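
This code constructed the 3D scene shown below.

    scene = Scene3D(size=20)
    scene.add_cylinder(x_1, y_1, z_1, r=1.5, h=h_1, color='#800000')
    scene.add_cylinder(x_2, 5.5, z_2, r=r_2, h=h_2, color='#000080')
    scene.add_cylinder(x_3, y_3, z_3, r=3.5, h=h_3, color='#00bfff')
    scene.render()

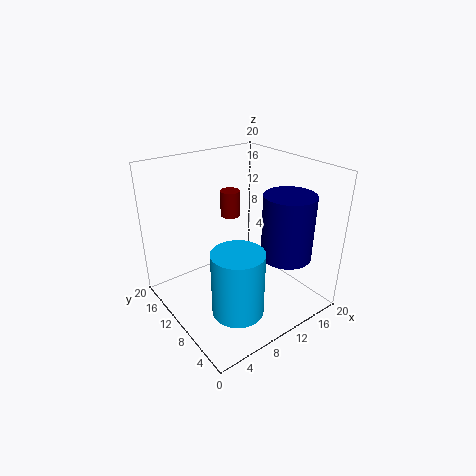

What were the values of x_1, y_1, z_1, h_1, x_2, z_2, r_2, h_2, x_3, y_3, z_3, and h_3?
x_1 = 13
y_1 = 16
z_1 = 10.5
h_1 = 4
x_2 = 15
z_2 = 7.5
r_2 = 3.5
h_2 = 9
x_3 = 7
y_3 = 6
z_3 = 1.5
h_3 = 9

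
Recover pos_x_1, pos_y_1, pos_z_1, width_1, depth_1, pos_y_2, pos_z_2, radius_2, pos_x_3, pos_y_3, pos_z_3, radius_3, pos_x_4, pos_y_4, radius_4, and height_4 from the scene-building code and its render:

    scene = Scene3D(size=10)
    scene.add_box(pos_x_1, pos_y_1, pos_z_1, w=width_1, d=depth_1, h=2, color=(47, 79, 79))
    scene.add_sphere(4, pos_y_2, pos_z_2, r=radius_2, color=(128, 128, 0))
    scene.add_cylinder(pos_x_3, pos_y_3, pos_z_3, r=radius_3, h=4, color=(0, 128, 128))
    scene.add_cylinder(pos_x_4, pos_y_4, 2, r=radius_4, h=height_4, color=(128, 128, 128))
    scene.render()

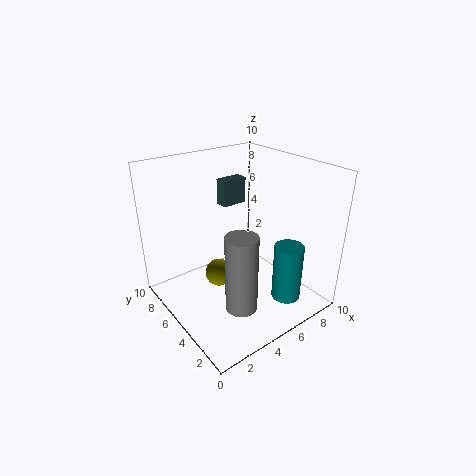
pos_x_1 = 6; pos_y_1 = 8; pos_z_1 = 6; width_1 = 2; depth_1 = 1; pos_y_2 = 6; pos_z_2 = 2; radius_2 = 1; pos_x_3 = 7; pos_y_3 = 2; pos_z_3 = 1; radius_3 = 1; pos_x_4 = 3; pos_y_4 = 2; radius_4 = 1; height_4 = 5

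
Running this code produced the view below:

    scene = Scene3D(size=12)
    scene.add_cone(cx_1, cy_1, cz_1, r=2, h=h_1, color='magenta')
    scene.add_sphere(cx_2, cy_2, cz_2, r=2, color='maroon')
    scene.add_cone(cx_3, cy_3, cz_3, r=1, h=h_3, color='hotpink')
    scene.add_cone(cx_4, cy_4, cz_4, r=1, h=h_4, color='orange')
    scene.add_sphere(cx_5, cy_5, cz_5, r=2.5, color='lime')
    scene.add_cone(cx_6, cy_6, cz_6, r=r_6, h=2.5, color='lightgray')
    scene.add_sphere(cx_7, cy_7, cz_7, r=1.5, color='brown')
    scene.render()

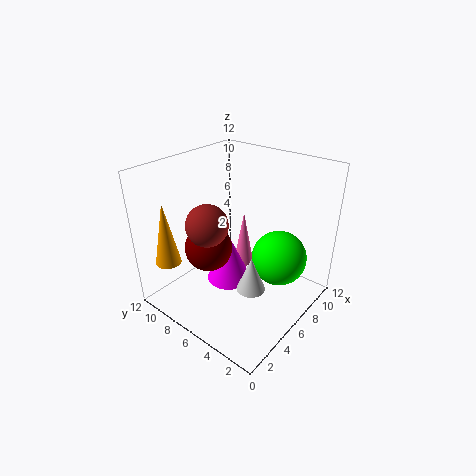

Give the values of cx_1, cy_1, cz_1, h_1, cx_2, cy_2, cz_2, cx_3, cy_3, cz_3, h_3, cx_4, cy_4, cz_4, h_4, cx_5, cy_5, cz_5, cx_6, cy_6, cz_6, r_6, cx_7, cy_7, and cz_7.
cx_1 = 6.5, cy_1 = 7.5, cz_1 = 1, h_1 = 4.5, cx_2 = 4.5, cy_2 = 8, cz_2 = 5, cx_3 = 10, cy_3 = 8.5, cz_3 = 0.5, h_3 = 5.5, cx_4 = 1, cy_4 = 9, cz_4 = 5, h_4 = 5, cx_5 = 9.5, cy_5 = 4, cz_5 = 3, cx_6 = 2.5, cy_6 = 2, cz_6 = 5, r_6 = 1, cx_7 = 2, cy_7 = 5.5, cz_7 = 9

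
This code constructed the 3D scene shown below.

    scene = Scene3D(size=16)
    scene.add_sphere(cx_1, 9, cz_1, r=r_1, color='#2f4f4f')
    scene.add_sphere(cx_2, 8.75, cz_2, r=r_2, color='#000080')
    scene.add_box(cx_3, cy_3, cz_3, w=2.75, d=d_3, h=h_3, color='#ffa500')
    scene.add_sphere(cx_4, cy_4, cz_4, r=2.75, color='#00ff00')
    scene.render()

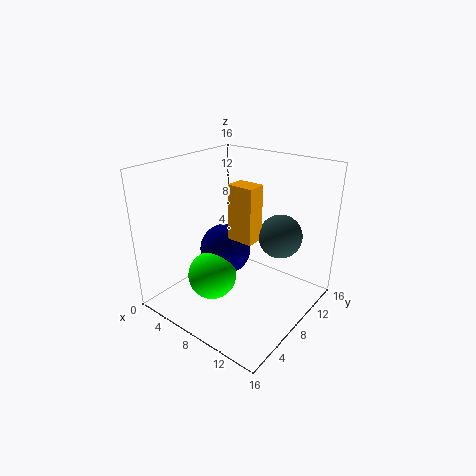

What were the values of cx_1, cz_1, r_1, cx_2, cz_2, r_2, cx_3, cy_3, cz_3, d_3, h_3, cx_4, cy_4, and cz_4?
cx_1 = 12.75
cz_1 = 9.25
r_1 = 2.25
cx_2 = 5.5
cz_2 = 5.5
r_2 = 3
cx_3 = 8.5
cy_3 = 5.75
cz_3 = 9
d_3 = 2
h_3 = 5.75
cx_4 = 6
cy_4 = 5.75
cz_4 = 3.5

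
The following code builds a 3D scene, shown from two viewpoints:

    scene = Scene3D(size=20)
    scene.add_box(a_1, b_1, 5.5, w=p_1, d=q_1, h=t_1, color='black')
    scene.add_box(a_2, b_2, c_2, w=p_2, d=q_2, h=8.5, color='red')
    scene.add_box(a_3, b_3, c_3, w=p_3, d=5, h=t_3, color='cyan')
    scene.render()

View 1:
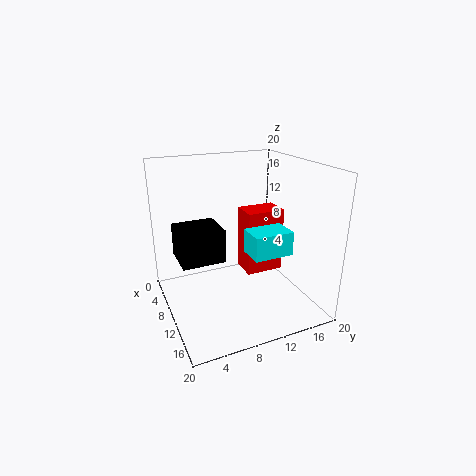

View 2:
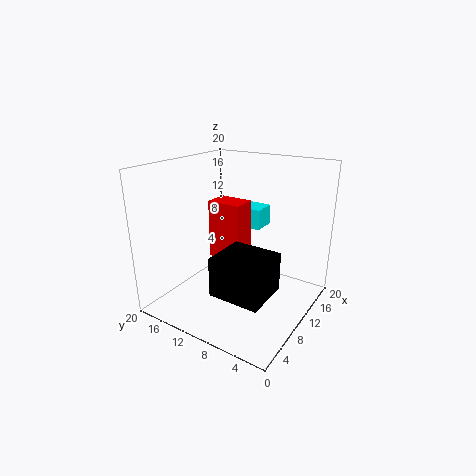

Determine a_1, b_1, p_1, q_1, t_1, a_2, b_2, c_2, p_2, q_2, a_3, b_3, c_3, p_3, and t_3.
a_1 = 2
b_1 = 2.5
p_1 = 6
q_1 = 6.5
t_1 = 5
a_2 = 10
b_2 = 10
c_2 = 6
p_2 = 3.5
q_2 = 5
a_3 = 14
b_3 = 9
c_3 = 10
p_3 = 3.5
t_3 = 3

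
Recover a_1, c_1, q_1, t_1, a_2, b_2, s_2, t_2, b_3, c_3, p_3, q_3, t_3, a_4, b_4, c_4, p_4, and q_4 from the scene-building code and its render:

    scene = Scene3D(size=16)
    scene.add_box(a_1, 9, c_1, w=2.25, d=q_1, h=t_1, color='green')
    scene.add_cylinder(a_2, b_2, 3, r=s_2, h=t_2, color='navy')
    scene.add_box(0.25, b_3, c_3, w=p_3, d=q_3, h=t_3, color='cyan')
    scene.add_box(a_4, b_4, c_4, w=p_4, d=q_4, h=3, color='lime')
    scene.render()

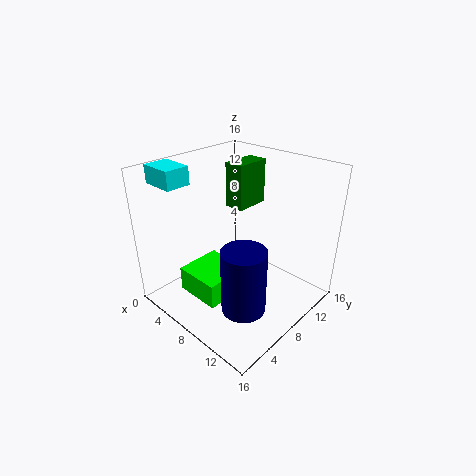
a_1 = 5.25, c_1 = 10.75, q_1 = 4, t_1 = 5, a_2 = 12.25, b_2 = 4.25, s_2 = 2.25, t_2 = 6.75, b_3 = 2.25, c_3 = 14, p_3 = 3.75, q_3 = 2.75, t_3 = 2, a_4 = 2.5, b_4 = 3.75, c_4 = 0.5, p_4 = 5.5, q_4 = 5.5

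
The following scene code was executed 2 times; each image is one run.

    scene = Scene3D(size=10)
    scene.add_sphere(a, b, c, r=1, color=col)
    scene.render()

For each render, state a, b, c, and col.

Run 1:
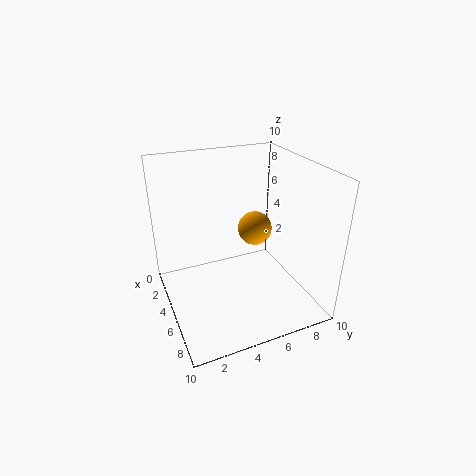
a = 7.5; b = 5; c = 7; col = 'orange'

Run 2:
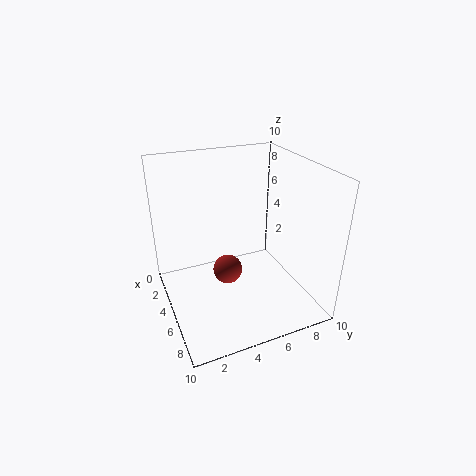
a = 5.5; b = 4; c = 3; col = 'brown'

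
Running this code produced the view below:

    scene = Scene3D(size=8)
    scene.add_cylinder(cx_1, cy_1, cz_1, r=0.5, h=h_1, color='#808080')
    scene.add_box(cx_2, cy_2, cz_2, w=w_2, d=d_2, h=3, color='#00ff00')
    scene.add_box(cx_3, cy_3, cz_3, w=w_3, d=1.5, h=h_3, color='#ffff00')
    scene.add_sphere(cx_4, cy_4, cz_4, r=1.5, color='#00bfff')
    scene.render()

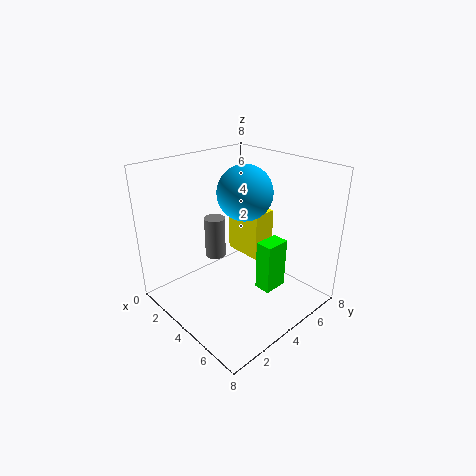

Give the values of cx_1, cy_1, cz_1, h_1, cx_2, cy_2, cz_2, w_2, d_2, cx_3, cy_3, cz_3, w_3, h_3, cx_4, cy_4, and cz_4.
cx_1 = 4.5, cy_1 = 2, cz_1 = 4, h_1 = 2, cx_2 = 4.5, cy_2 = 5, cz_2 = 0.5, w_2 = 1, d_2 = 1.5, cx_3 = 1, cy_3 = 6, cz_3 = 1.5, w_3 = 2.5, h_3 = 3, cx_4 = 4, cy_4 = 4.5, cz_4 = 6.5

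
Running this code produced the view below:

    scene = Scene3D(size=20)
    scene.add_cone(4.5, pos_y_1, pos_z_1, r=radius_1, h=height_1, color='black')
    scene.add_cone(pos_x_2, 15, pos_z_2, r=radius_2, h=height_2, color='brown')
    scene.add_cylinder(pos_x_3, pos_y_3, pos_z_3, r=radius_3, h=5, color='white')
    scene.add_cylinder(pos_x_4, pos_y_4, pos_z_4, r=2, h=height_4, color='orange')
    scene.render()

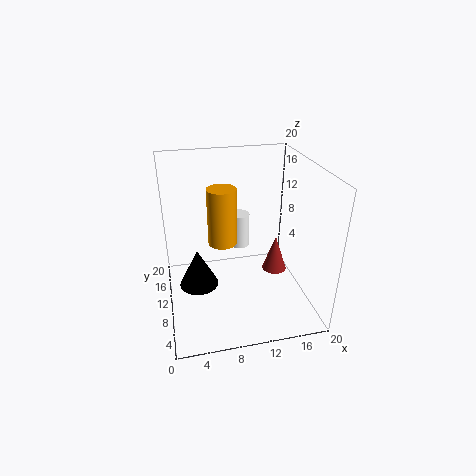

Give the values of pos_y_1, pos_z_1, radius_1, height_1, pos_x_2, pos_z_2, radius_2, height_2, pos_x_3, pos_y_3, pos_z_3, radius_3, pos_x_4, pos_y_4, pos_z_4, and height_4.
pos_y_1 = 13.5
pos_z_1 = 0.5
radius_1 = 3
height_1 = 6
pos_x_2 = 17.5
pos_z_2 = 0.5
radius_2 = 2
height_2 = 6
pos_x_3 = 11
pos_y_3 = 13.5
pos_z_3 = 7
radius_3 = 1.5
pos_x_4 = 8
pos_y_4 = 11
pos_z_4 = 9
height_4 = 8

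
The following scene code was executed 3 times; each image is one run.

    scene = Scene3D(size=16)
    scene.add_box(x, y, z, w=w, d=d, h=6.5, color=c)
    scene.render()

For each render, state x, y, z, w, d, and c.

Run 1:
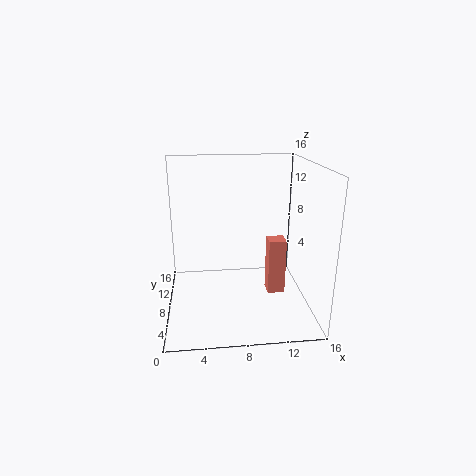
x = 11.5, y = 7.5, z = 1, w = 2, d = 2, c = 'salmon'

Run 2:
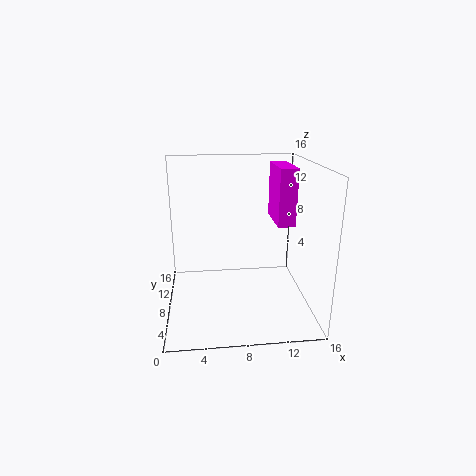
x = 12.5, y = 8, z = 9, w = 2, d = 5.5, c = 'magenta'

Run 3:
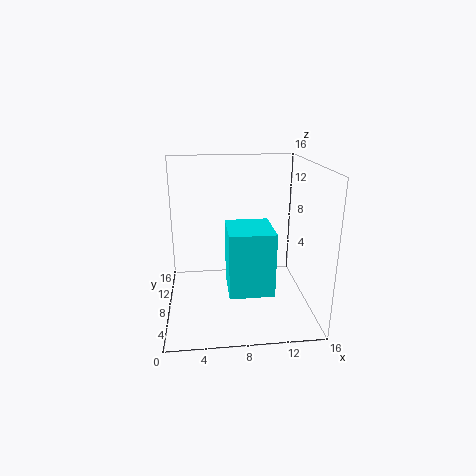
x = 6.5, y = 2, z = 4, w = 4.5, d = 5, c = 'cyan'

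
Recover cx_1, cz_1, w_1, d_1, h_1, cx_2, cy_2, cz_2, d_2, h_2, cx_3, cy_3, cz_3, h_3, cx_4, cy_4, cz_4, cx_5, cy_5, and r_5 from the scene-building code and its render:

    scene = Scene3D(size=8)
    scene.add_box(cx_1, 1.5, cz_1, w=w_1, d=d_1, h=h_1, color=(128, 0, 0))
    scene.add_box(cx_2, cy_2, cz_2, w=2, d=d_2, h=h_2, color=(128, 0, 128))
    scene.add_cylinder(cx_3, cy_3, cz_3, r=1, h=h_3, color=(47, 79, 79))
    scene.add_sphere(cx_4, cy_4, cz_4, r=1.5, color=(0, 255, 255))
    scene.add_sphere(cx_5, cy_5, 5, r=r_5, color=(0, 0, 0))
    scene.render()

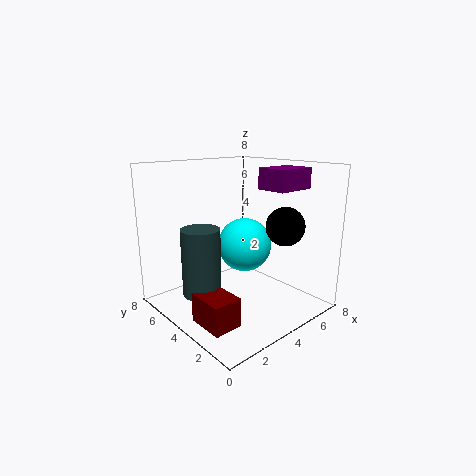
cx_1 = 0.5; cz_1 = 0.5; w_1 = 1.5; d_1 = 2; h_1 = 1.5; cx_2 = 3.5; cy_2 = 0.5; cz_2 = 7; d_2 = 1.5; h_2 = 1; cx_3 = 1.5; cy_3 = 4; cz_3 = 1.5; h_3 = 3.5; cx_4 = 4.5; cy_4 = 4; cz_4 = 3.5; cx_5 = 5; cy_5 = 1.5; r_5 = 1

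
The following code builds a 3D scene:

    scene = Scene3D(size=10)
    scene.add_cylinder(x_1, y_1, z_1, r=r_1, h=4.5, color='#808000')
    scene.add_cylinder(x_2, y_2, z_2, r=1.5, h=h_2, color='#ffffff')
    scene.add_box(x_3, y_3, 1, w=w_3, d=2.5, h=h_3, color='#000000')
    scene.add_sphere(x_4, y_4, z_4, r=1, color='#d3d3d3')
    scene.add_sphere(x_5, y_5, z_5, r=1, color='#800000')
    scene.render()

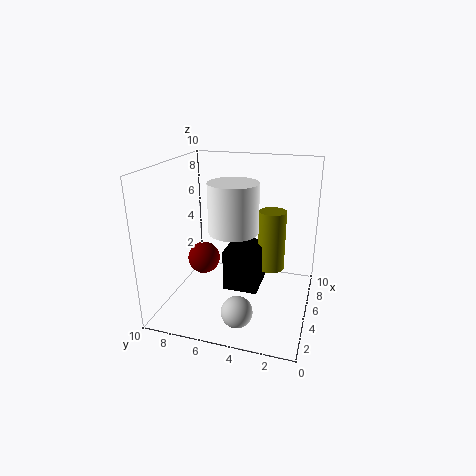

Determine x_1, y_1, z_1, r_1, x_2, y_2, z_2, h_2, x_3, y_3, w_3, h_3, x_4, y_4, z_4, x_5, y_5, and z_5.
x_1 = 7; y_1 = 3; z_1 = 2; r_1 = 1; x_2 = 2.5; y_2 = 4.5; z_2 = 6.5; h_2 = 3; x_3 = 4.5; y_3 = 3.5; w_3 = 3; h_3 = 3; x_4 = 1.5; y_4 = 4; z_4 = 1.5; x_5 = 2.5; y_5 = 6.5; z_5 = 4.5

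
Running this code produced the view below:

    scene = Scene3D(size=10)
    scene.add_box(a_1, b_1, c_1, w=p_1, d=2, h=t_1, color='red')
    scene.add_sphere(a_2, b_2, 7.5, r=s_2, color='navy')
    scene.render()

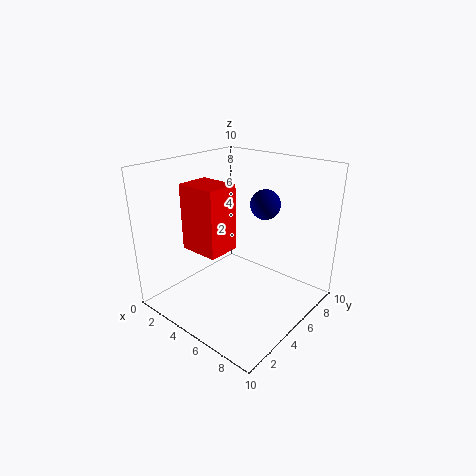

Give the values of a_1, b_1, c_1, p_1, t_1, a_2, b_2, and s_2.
a_1 = 4, b_1 = 1, c_1 = 5.5, p_1 = 2.5, t_1 = 4, a_2 = 6.5, b_2 = 6, s_2 = 1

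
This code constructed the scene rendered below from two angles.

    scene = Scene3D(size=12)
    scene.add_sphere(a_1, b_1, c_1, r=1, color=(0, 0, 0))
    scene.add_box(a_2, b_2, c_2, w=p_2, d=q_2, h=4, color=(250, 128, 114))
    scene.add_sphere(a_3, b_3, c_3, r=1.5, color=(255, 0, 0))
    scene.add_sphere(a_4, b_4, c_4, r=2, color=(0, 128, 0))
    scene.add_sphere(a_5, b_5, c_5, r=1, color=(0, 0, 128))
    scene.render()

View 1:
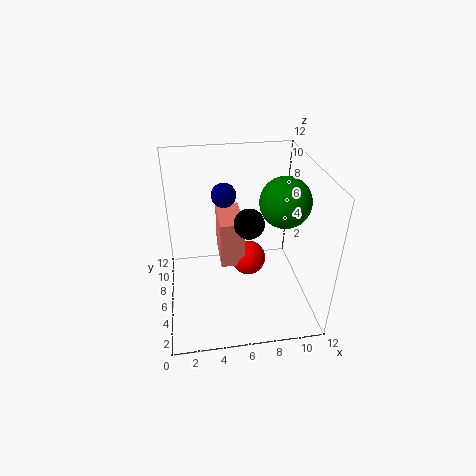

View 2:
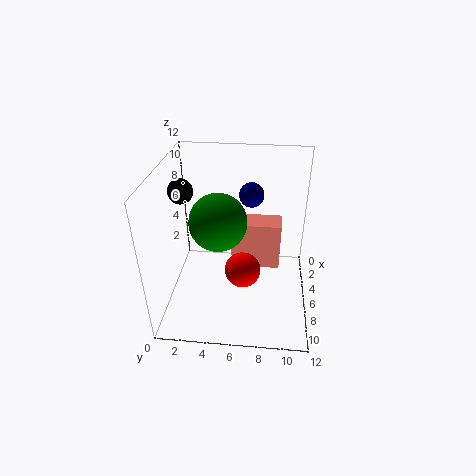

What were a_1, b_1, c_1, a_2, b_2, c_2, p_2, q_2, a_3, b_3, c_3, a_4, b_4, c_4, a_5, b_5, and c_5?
a_1 = 6, b_1 = 1.5, c_1 = 10, a_2 = 4.5, b_2 = 5.5, c_2 = 3.5, p_2 = 2, q_2 = 4, a_3 = 7, b_3 = 6.5, c_3 = 3.5, a_4 = 9.5, b_4 = 5, c_4 = 9.5, a_5 = 5, b_5 = 7, c_5 = 9.5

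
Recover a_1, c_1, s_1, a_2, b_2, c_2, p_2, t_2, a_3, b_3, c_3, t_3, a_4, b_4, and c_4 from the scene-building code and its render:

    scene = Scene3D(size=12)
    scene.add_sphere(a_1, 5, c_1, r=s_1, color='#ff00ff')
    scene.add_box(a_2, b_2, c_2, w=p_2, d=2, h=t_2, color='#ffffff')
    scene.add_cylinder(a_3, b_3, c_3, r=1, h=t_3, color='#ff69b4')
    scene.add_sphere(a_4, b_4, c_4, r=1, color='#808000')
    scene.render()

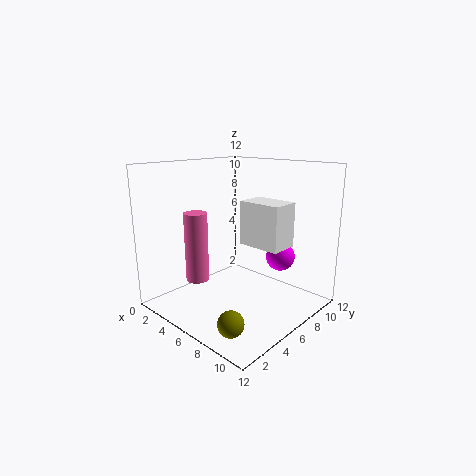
a_1 = 11
c_1 = 6
s_1 = 1
a_2 = 9
b_2 = 3
c_2 = 7
p_2 = 3
t_2 = 3
a_3 = 3
b_3 = 4
c_3 = 2
t_3 = 6
a_4 = 9
b_4 = 2
c_4 = 1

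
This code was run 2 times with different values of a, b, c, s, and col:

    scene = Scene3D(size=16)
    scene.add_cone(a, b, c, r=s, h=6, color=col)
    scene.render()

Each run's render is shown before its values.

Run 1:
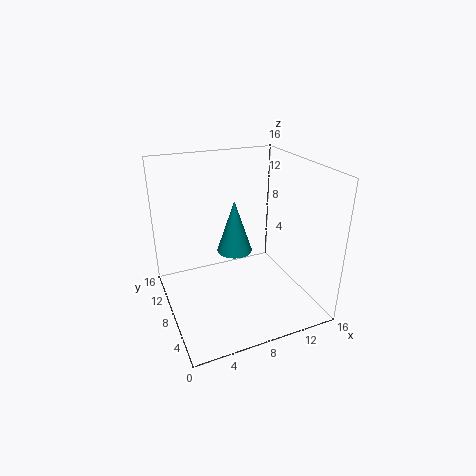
a = 8; b = 9; c = 6; s = 2; col = 'teal'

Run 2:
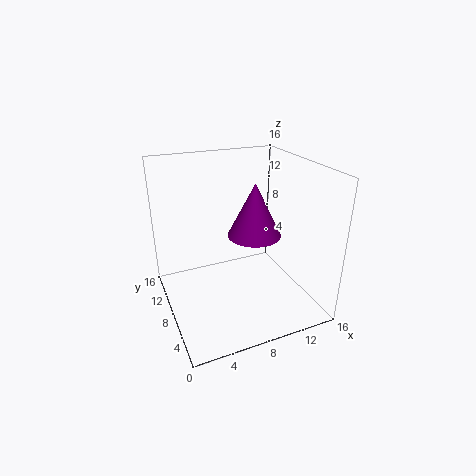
a = 10; b = 8; c = 8; s = 3; col = 'purple'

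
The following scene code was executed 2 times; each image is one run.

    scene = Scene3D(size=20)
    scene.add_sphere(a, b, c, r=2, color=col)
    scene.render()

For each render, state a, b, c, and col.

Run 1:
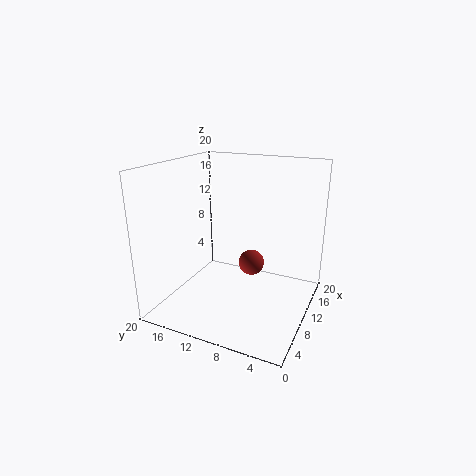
a = 15; b = 10; c = 4; col = 'brown'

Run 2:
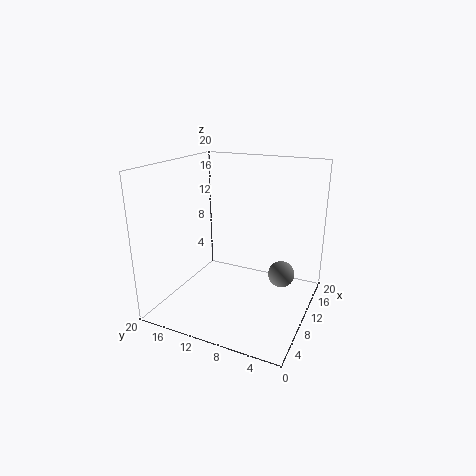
a = 15; b = 5; c = 3; col = 'gray'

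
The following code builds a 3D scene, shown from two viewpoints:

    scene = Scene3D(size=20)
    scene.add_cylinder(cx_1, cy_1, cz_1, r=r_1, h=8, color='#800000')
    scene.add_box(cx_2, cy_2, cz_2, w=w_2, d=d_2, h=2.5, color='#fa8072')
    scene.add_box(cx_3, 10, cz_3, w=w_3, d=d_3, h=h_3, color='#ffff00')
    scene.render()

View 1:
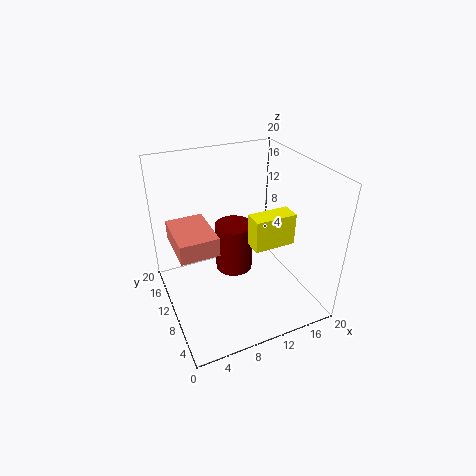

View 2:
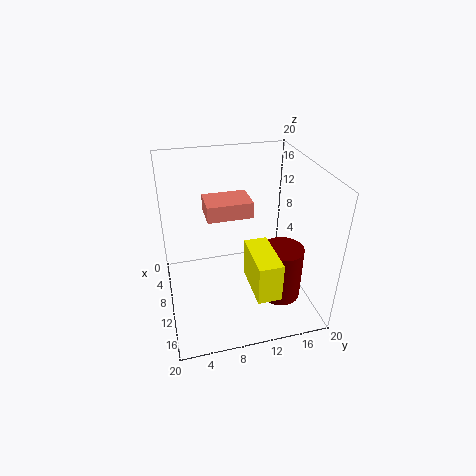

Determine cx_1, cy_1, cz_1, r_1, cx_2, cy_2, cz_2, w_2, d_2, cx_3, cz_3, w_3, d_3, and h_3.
cx_1 = 12
cy_1 = 16
cz_1 = 0.5
r_1 = 3
cx_2 = 1
cy_2 = 6.5
cz_2 = 10.5
w_2 = 5
d_2 = 7
cx_3 = 13
cz_3 = 6.5
w_3 = 6.5
d_3 = 3
h_3 = 5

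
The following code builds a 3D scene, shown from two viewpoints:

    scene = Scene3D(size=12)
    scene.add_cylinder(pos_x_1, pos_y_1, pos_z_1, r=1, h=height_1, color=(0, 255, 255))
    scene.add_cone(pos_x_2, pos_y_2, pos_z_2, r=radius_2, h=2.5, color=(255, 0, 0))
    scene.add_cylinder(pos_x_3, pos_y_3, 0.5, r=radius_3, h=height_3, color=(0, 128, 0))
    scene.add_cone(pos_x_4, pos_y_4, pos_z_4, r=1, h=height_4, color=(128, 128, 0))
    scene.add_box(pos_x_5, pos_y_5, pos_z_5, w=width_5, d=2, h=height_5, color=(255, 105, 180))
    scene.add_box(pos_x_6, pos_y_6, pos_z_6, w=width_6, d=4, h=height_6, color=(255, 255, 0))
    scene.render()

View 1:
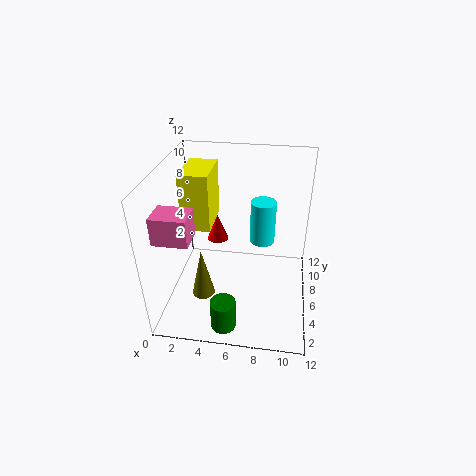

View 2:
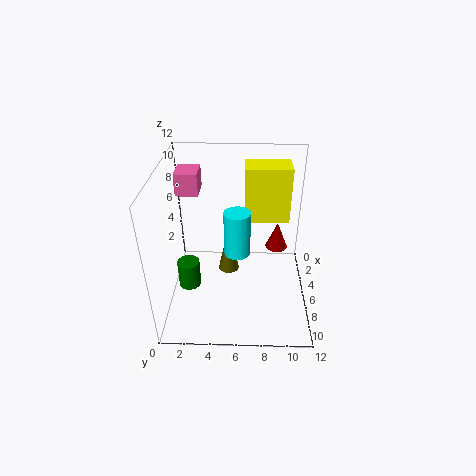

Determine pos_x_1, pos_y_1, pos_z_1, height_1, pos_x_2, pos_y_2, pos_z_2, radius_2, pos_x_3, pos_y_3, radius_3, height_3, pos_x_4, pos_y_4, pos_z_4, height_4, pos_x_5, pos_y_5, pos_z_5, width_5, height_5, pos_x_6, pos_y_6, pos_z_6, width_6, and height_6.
pos_x_1 = 8; pos_y_1 = 6; pos_z_1 = 6; height_1 = 3.5; pos_x_2 = 3.5; pos_y_2 = 9.5; pos_z_2 = 3.5; radius_2 = 1; pos_x_3 = 5.5; pos_y_3 = 1.5; radius_3 = 1; height_3 = 2.5; pos_x_4 = 3; pos_y_4 = 5; pos_z_4 = 0.5; height_4 = 4.5; pos_x_5 = 1; pos_y_5 = 0.5; pos_z_5 = 8.5; width_5 = 2.5; height_5 = 2; pos_x_6 = 1; pos_y_6 = 6.5; pos_z_6 = 6; width_6 = 2.5; height_6 = 5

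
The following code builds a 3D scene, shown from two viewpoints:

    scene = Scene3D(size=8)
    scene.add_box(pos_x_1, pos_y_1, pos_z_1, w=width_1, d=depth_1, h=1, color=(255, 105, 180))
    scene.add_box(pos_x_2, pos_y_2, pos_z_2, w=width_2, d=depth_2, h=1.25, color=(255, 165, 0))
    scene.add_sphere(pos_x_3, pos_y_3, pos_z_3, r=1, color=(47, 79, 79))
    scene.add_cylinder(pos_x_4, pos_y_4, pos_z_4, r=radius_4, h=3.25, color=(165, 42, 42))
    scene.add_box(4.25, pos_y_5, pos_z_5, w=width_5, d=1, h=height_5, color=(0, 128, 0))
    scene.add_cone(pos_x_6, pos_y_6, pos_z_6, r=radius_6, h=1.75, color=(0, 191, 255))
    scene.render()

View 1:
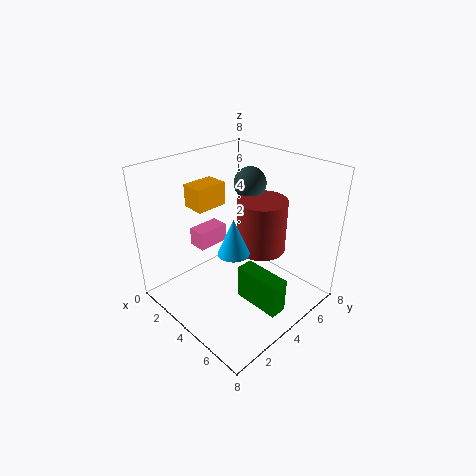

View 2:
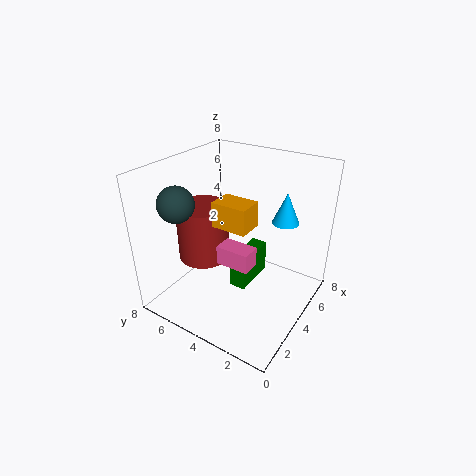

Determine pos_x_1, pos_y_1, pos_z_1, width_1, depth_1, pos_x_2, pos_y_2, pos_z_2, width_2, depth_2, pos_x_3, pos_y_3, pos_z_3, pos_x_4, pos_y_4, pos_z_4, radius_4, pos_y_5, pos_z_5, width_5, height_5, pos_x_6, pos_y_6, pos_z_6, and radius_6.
pos_x_1 = 2; pos_y_1 = 2.25; pos_z_1 = 3.5; width_1 = 1; depth_1 = 1.75; pos_x_2 = 1.75; pos_y_2 = 2.25; pos_z_2 = 5.75; width_2 = 1.25; depth_2 = 1.75; pos_x_3 = 2.25; pos_y_3 = 6.75; pos_z_3 = 6; pos_x_4 = 3.75; pos_y_4 = 6.25; pos_z_4 = 2.25; radius_4 = 1.5; pos_y_5 = 3.75; pos_z_5 = 0.25; width_5 = 2.75; height_5 = 2; pos_x_6 = 5.75; pos_y_6 = 2; pos_z_6 = 4.75; radius_6 = 0.75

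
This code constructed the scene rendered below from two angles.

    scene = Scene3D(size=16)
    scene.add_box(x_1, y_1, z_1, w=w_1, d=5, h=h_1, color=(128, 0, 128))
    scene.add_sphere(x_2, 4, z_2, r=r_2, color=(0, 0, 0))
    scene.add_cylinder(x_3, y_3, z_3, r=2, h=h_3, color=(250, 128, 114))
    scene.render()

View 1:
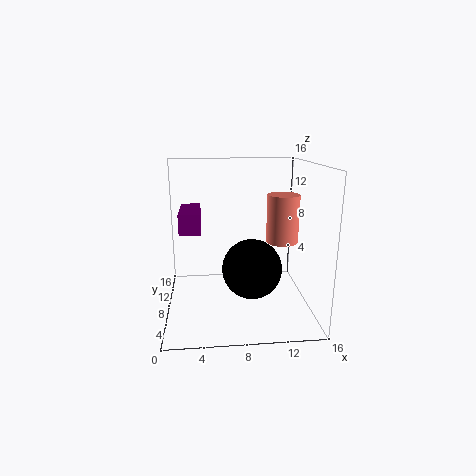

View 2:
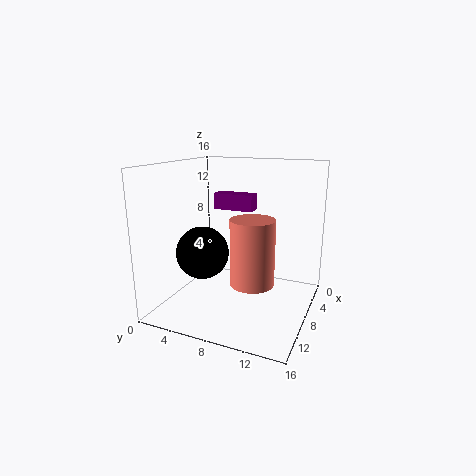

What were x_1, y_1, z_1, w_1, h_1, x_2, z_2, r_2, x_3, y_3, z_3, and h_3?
x_1 = 2; y_1 = 3; z_1 = 10; w_1 = 2; h_1 = 2; x_2 = 9; z_2 = 6; r_2 = 3; x_3 = 14; y_3 = 12; z_3 = 6; h_3 = 6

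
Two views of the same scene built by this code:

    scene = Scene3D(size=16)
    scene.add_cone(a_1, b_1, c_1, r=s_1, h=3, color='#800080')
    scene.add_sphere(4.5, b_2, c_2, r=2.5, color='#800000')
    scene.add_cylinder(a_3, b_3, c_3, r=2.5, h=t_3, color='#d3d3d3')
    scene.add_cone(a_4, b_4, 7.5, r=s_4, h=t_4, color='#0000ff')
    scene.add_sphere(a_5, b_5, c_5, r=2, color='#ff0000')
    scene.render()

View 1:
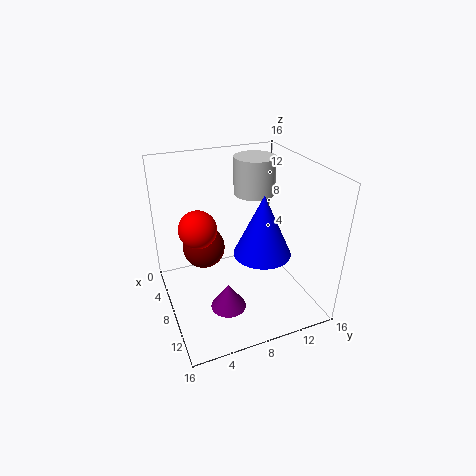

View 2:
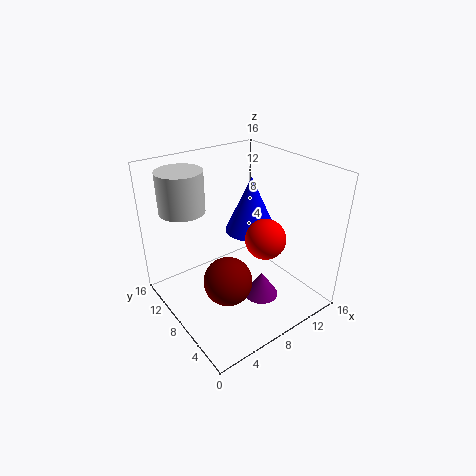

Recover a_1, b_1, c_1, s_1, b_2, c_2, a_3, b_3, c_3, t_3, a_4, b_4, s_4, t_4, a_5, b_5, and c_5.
a_1 = 10
b_1 = 6
c_1 = 0.5
s_1 = 2
b_2 = 5
c_2 = 5.5
a_3 = 3.5
b_3 = 12
c_3 = 11
t_3 = 4.5
a_4 = 11
b_4 = 9.5
s_4 = 3
t_4 = 6.5
a_5 = 8
b_5 = 3.5
c_5 = 10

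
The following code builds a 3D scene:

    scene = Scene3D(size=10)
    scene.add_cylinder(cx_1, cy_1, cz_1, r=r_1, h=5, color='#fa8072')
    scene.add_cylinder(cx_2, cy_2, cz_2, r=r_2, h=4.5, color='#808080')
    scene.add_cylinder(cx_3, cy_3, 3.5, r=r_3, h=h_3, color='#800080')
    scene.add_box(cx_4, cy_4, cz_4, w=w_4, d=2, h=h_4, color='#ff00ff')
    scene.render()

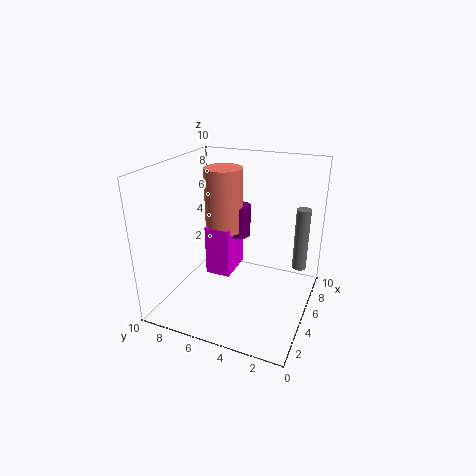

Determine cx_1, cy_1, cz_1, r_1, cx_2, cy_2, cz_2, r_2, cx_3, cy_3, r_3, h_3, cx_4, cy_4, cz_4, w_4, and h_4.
cx_1 = 8
cy_1 = 7.5
cz_1 = 4
r_1 = 1.5
cx_2 = 7
cy_2 = 1
cz_2 = 2.5
r_2 = 0.5
cx_3 = 8.5
cy_3 = 6.5
r_3 = 1
h_3 = 2.5
cx_4 = 6.5
cy_4 = 6.5
cz_4 = 0.5
w_4 = 3
h_4 = 4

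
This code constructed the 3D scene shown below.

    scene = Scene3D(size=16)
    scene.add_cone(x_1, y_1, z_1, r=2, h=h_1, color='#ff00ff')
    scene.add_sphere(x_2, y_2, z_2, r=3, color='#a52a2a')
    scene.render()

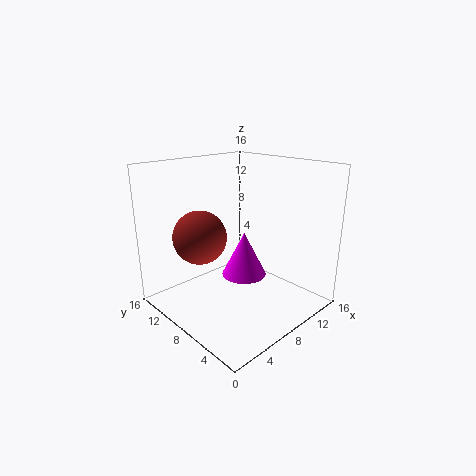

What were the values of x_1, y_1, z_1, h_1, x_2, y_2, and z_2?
x_1 = 4; y_1 = 3; z_1 = 7; h_1 = 4; x_2 = 5; y_2 = 11; z_2 = 8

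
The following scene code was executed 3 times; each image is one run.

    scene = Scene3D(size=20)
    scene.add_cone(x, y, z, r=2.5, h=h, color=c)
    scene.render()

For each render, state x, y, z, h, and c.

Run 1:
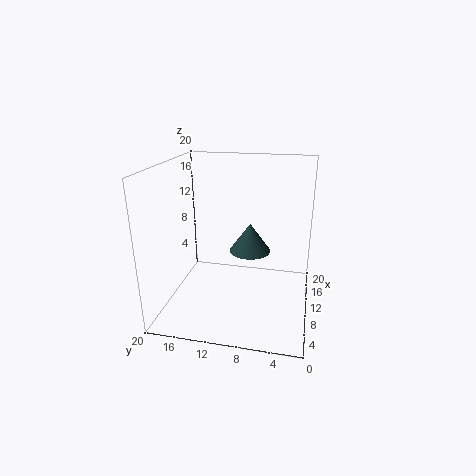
x = 5.5
y = 7.5
z = 10.5
h = 3.5
c = 'darkslategray'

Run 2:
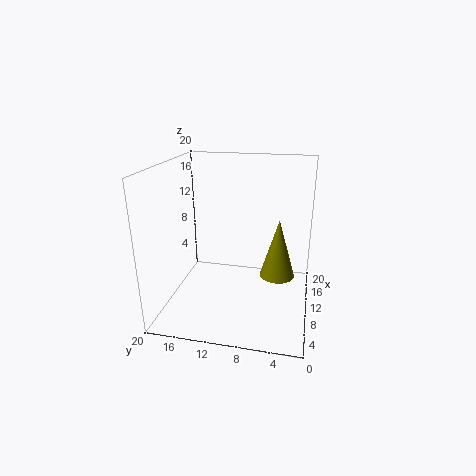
x = 11.5
y = 4.5
z = 4
h = 8.5
c = 'olive'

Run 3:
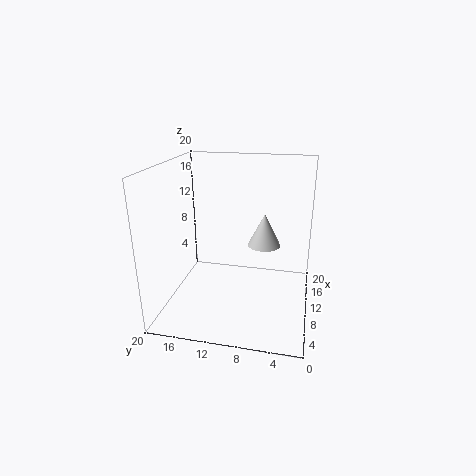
x = 15
y = 7
z = 7
h = 5
c = 'lightgray'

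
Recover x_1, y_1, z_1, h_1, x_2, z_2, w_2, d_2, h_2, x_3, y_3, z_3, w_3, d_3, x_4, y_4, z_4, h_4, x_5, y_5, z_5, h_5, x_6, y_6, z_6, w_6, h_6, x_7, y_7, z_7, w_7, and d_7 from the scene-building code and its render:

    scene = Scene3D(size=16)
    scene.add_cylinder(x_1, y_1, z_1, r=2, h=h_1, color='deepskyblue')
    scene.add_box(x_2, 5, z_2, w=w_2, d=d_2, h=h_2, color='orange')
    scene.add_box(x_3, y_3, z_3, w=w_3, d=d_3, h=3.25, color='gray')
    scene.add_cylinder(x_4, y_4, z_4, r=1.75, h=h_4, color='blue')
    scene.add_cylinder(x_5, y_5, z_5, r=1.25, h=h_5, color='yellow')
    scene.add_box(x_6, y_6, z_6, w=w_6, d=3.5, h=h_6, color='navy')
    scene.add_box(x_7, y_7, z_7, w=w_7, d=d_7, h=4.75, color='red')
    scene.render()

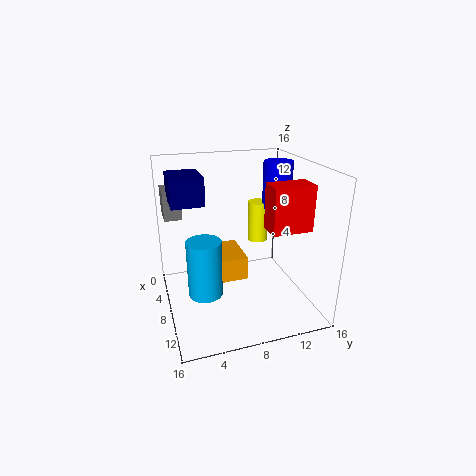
x_1 = 7.25
y_1 = 4.25
z_1 = 1
h_1 = 6.75
x_2 = 2.75
z_2 = 2.5
w_2 = 5.25
d_2 = 4.25
h_2 = 2.75
x_3 = 0.75
y_3 = 0.5
z_3 = 9.5
w_3 = 3.75
d_3 = 2
x_4 = 4.75
y_4 = 14
z_4 = 10
h_4 = 5.5
x_5 = 3.75
y_5 = 12
z_5 = 5.5
h_5 = 5
x_6 = 3.5
y_6 = 1
z_6 = 12
w_6 = 4.5
h_6 = 3
x_7 = 10.5
y_7 = 10
z_7 = 10
w_7 = 2.5
d_7 = 4.25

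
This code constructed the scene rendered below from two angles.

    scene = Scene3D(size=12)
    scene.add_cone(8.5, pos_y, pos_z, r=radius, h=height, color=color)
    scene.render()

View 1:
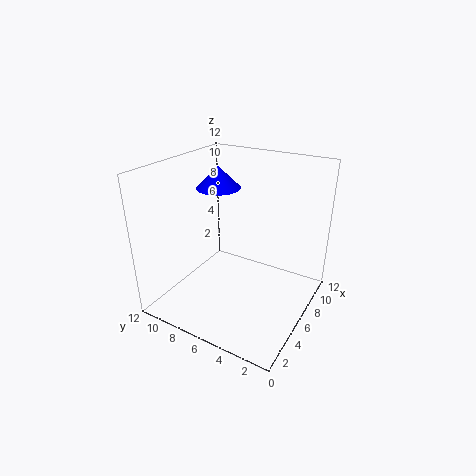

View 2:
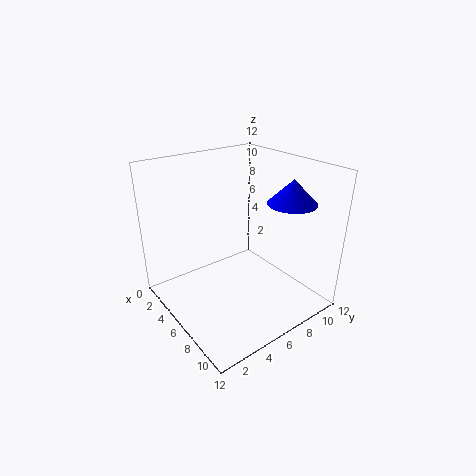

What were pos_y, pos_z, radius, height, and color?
pos_y = 9.5; pos_z = 9; radius = 2; height = 2; color = 'blue'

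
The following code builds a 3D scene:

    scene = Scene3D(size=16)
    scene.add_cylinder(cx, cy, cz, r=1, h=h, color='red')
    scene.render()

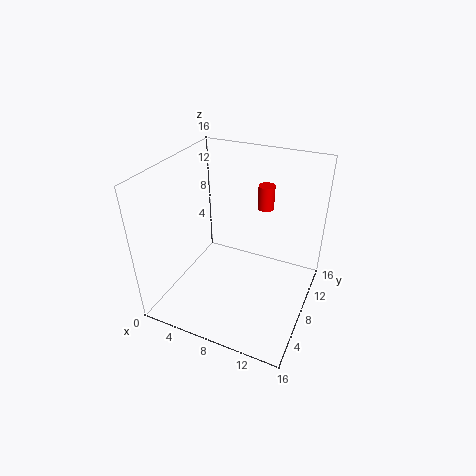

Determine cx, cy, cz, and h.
cx = 9; cy = 14; cz = 9; h = 3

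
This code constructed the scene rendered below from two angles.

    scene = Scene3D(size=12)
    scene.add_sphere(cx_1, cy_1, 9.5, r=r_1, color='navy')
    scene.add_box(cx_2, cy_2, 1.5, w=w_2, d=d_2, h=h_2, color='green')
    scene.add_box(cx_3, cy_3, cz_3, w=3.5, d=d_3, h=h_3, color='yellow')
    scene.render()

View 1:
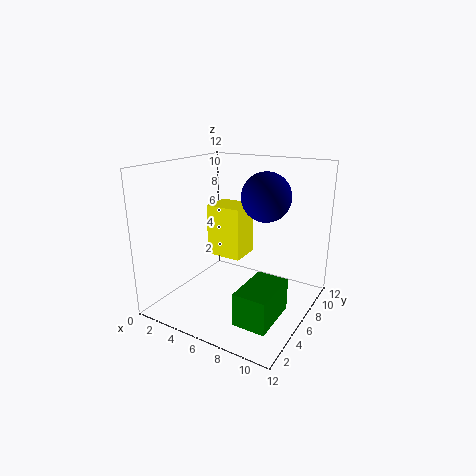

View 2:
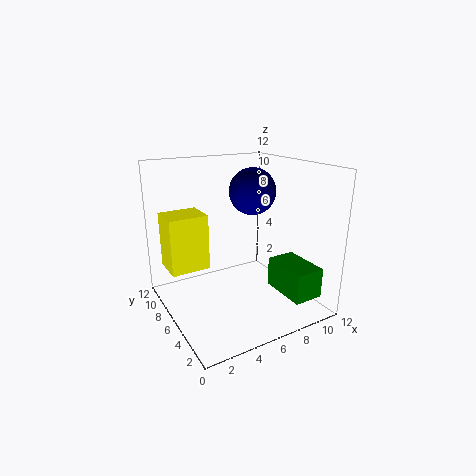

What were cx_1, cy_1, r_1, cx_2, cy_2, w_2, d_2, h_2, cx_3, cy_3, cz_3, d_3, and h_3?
cx_1 = 8
cy_1 = 7
r_1 = 2
cx_2 = 8.5
cy_2 = 1
w_2 = 2.5
d_2 = 4
h_2 = 2.5
cx_3 = 1
cy_3 = 8.5
cz_3 = 2.5
d_3 = 3
h_3 = 5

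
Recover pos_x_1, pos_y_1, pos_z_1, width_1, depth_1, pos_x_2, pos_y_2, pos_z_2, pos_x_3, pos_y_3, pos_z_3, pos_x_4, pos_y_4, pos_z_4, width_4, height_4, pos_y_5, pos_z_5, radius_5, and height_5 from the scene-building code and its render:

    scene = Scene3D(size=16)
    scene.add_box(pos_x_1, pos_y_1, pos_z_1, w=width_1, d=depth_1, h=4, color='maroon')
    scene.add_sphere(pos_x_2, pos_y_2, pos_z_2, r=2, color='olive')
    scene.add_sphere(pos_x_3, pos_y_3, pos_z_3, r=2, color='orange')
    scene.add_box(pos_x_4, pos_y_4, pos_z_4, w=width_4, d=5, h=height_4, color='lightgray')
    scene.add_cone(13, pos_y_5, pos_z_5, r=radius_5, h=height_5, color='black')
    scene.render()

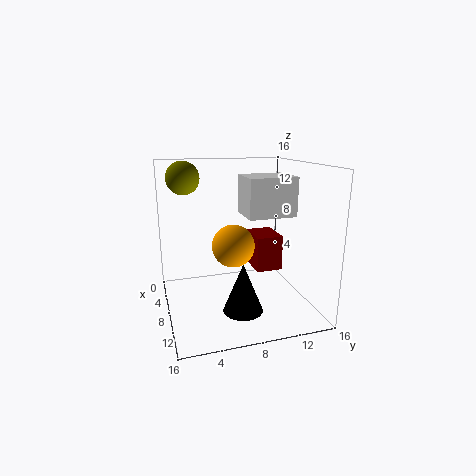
pos_x_1 = 5, pos_y_1 = 10, pos_z_1 = 4, width_1 = 4, depth_1 = 3, pos_x_2 = 2, pos_y_2 = 3, pos_z_2 = 14, pos_x_3 = 13, pos_y_3 = 6, pos_z_3 = 9, pos_x_4 = 8, pos_y_4 = 8, pos_z_4 = 11, width_4 = 4, height_4 = 4, pos_y_5 = 7, pos_z_5 = 2, radius_5 = 2, height_5 = 5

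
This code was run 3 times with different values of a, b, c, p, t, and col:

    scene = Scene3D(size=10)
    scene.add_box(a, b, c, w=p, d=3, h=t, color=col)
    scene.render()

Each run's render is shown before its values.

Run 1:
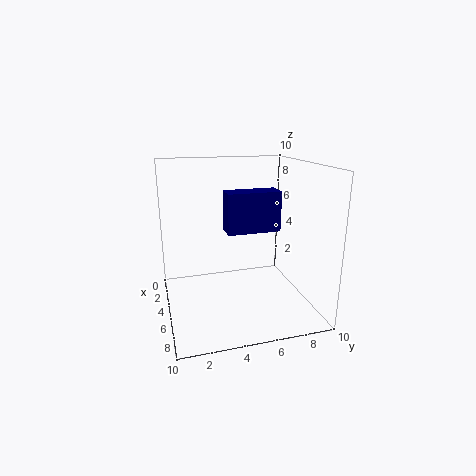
a = 8
b = 3.25
c = 6.75
p = 1.25
t = 2.25
col = 'navy'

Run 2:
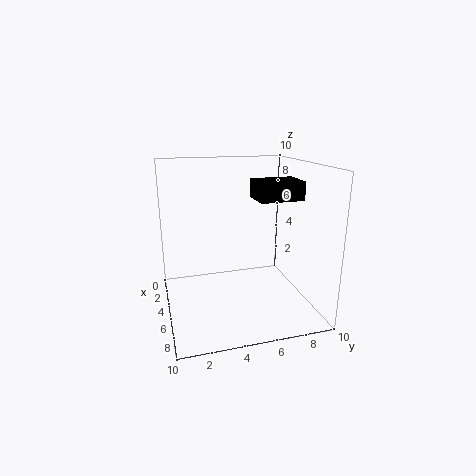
a = 4.5
b = 6
c = 7.75
p = 2.25
t = 1.25
col = 'black'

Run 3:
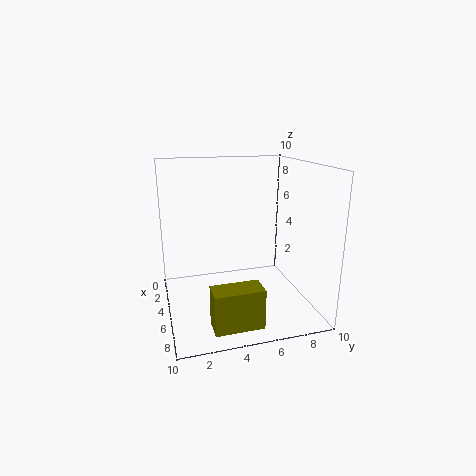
a = 8.5
b = 2.25
c = 1
p = 1.5
t = 2.5
col = 'olive'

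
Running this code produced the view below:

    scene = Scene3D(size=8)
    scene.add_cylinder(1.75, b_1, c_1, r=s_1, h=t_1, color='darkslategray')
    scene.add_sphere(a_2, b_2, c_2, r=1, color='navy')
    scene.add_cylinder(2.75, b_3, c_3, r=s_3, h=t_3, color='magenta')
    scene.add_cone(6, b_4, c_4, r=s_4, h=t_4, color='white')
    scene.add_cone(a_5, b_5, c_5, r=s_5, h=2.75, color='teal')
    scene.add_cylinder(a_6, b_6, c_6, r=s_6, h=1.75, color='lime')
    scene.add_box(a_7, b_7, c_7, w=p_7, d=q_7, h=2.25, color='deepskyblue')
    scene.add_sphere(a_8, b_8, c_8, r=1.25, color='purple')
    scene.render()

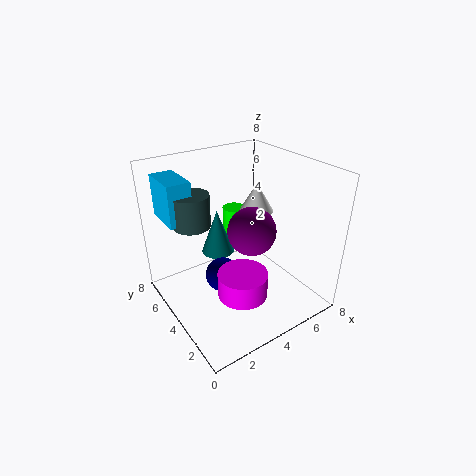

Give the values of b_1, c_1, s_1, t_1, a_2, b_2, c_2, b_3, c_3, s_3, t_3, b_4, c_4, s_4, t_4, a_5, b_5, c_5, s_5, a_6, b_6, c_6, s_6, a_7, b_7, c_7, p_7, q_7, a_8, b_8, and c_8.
b_1 = 5
c_1 = 5
s_1 = 1
t_1 = 1.75
a_2 = 3.25
b_2 = 4.5
c_2 = 1.5
b_3 = 1.75
c_3 = 2.25
s_3 = 1.25
t_3 = 1.25
b_4 = 5
c_4 = 4.75
s_4 = 1
t_4 = 1.75
a_5 = 4
b_5 = 6.25
c_5 = 2
s_5 = 1
a_6 = 5.75
b_6 = 7
c_6 = 2.5
s_6 = 0.75
a_7 = 0.5
b_7 = 4.75
c_7 = 5.25
p_7 = 1.25
q_7 = 2.25
a_8 = 4
b_8 = 2.75
c_8 = 5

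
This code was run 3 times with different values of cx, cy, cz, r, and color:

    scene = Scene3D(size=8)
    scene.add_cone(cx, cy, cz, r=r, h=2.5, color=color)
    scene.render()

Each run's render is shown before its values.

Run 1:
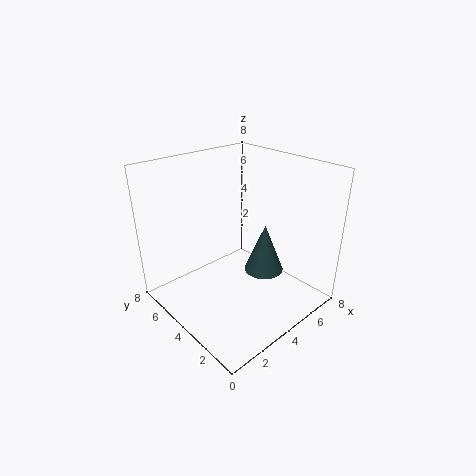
cx = 4, cy = 2, cz = 3, r = 1, color = 'darkslategray'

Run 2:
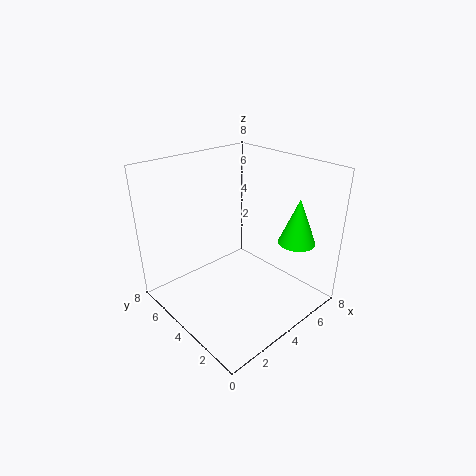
cx = 6, cy = 1.5, cz = 4, r = 1, color = 'lime'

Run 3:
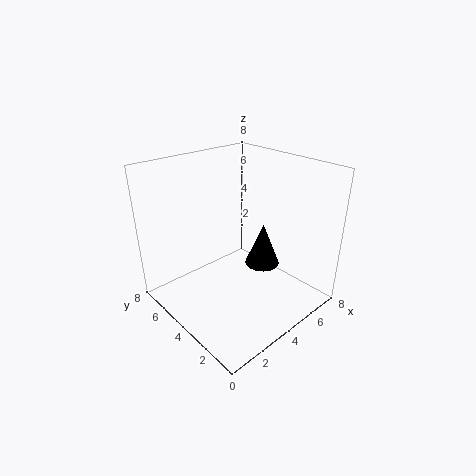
cx = 5.5, cy = 3.5, cz = 2, r = 1, color = 'black'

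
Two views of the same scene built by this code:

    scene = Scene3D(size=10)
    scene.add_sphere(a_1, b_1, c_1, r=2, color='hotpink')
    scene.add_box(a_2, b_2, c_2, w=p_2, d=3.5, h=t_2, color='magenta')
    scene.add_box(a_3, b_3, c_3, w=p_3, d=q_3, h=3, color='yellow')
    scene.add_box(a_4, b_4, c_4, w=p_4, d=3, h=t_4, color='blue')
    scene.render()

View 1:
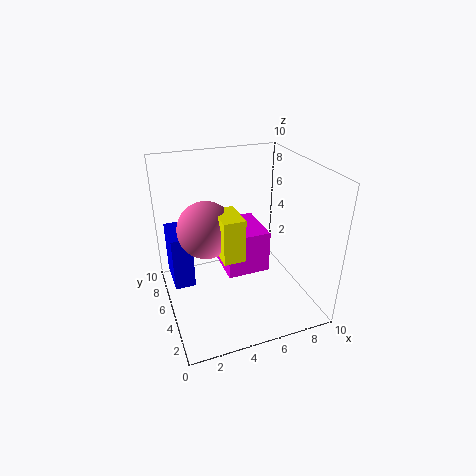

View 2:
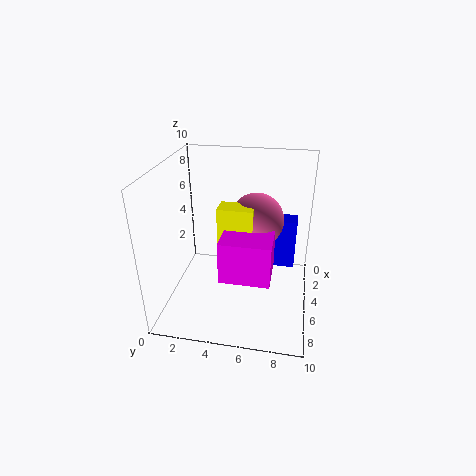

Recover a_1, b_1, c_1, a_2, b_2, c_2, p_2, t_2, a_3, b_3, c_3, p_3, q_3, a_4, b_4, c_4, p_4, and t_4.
a_1 = 3, b_1 = 6, c_1 = 5.5, a_2 = 4, b_2 = 4, c_2 = 2.5, p_2 = 3, t_2 = 3, a_3 = 3.5, b_3 = 3.5, c_3 = 4, p_3 = 1.5, q_3 = 2.5, a_4 = 0.5, b_4 = 6, c_4 = 1, p_4 = 1.5, t_4 = 4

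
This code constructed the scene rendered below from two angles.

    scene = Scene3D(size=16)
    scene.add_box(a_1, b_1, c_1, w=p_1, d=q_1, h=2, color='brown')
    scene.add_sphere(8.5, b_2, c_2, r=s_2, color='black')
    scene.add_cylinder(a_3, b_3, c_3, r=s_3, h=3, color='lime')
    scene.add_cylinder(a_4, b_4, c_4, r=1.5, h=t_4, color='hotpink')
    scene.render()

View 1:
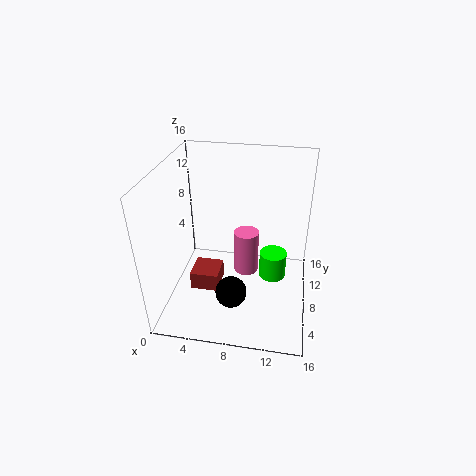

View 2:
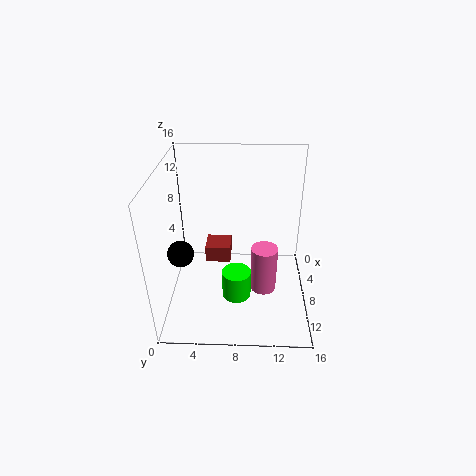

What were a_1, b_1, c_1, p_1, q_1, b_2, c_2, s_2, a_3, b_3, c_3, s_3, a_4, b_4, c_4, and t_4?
a_1 = 3.5; b_1 = 4; c_1 = 3.5; p_1 = 3; q_1 = 3; b_2 = 1.5; c_2 = 6; s_2 = 1.5; a_3 = 12; b_3 = 8; c_3 = 3.5; s_3 = 1.5; a_4 = 8.5; b_4 = 11; c_4 = 1.5; t_4 = 5.5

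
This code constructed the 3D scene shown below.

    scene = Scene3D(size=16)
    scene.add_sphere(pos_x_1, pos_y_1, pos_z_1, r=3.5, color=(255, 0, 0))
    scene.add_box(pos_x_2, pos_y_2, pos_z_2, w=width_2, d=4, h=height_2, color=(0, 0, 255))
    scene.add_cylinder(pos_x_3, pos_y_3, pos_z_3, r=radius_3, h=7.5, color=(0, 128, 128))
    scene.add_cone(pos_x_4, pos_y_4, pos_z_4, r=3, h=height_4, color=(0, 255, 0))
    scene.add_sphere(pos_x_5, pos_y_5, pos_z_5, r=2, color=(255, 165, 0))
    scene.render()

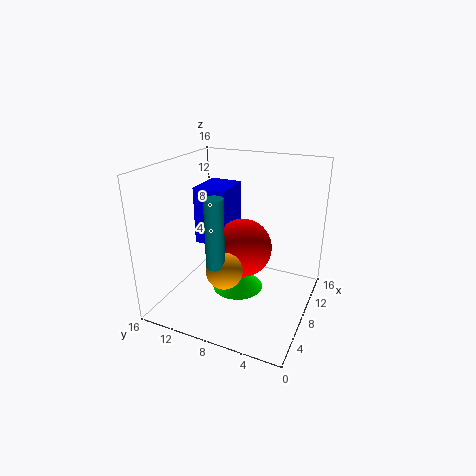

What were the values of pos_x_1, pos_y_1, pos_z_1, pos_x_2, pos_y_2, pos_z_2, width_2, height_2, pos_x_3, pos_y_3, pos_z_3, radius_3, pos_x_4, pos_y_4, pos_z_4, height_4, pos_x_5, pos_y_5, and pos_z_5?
pos_x_1 = 10.5; pos_y_1 = 8.5; pos_z_1 = 5.5; pos_x_2 = 9.5; pos_y_2 = 10.5; pos_z_2 = 5.5; width_2 = 5; height_2 = 7; pos_x_3 = 4.5; pos_y_3 = 9; pos_z_3 = 6; radius_3 = 1; pos_x_4 = 9; pos_y_4 = 8.5; pos_z_4 = 1; height_4 = 2.5; pos_x_5 = 5.5; pos_y_5 = 8.5; pos_z_5 = 5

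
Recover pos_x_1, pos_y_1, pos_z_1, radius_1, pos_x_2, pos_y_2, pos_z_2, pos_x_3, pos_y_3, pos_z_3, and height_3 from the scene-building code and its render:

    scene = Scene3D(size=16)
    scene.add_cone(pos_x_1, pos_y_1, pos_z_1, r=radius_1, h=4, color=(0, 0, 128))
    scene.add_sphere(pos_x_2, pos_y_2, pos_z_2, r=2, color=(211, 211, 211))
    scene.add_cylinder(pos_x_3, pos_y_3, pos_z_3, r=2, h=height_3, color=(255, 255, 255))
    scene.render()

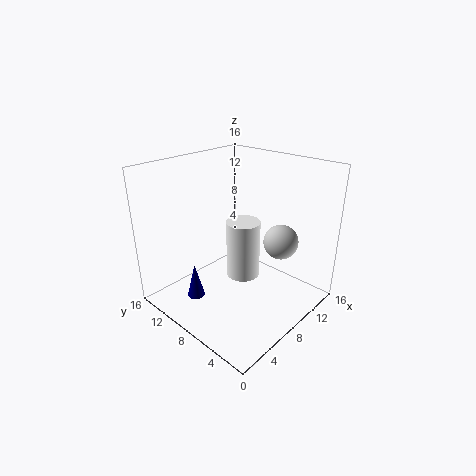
pos_x_1 = 4
pos_y_1 = 11
pos_z_1 = 1
radius_1 = 1
pos_x_2 = 12
pos_y_2 = 5
pos_z_2 = 7
pos_x_3 = 10
pos_y_3 = 9
pos_z_3 = 2
height_3 = 7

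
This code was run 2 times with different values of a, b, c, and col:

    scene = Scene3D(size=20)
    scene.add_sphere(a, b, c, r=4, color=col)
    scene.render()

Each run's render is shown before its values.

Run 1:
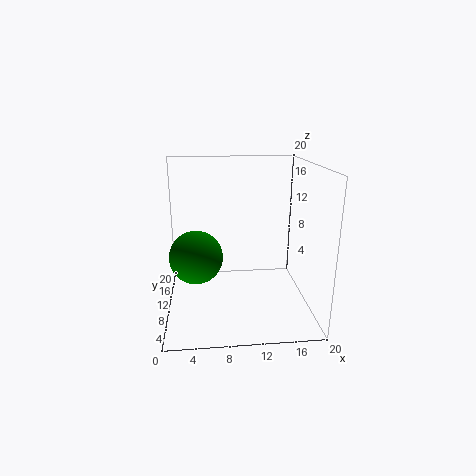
a = 4, b = 13, c = 6, col = 'green'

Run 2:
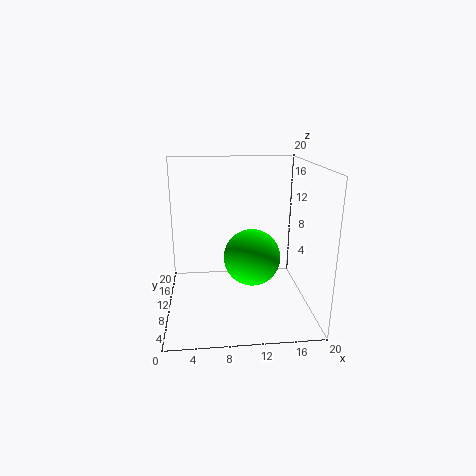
a = 12, b = 10, c = 7, col = 'lime'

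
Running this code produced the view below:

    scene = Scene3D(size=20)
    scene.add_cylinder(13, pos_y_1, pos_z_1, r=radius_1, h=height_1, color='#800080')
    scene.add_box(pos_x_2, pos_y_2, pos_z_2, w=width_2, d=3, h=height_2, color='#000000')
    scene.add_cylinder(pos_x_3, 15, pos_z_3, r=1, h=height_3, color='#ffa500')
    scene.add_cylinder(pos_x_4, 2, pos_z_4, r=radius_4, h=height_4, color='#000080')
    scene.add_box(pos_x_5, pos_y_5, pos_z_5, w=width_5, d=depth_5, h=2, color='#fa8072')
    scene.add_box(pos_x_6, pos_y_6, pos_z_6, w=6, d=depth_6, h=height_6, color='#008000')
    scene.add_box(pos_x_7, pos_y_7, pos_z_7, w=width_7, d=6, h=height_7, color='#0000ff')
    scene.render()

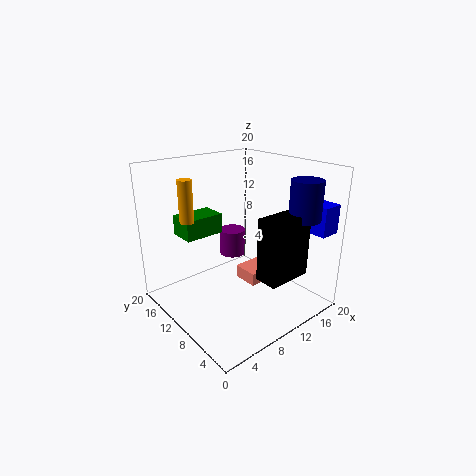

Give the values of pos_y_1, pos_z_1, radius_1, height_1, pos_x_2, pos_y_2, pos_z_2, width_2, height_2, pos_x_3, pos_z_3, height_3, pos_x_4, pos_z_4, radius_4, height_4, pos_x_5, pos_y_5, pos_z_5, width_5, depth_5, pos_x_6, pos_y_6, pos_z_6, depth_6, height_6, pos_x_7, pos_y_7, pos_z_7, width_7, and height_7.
pos_y_1 = 15
pos_z_1 = 5
radius_1 = 2
height_1 = 4
pos_x_2 = 8
pos_y_2 = 1
pos_z_2 = 7
width_2 = 6
height_2 = 8
pos_x_3 = 5
pos_z_3 = 12
height_3 = 6
pos_x_4 = 14
pos_z_4 = 14
radius_4 = 2
height_4 = 5
pos_x_5 = 13
pos_y_5 = 10
pos_z_5 = 1
width_5 = 6
depth_5 = 4
pos_x_6 = 5
pos_y_6 = 15
pos_z_6 = 9
depth_6 = 4
height_6 = 3
pos_x_7 = 17
pos_y_7 = 1
pos_z_7 = 11
width_7 = 3
height_7 = 4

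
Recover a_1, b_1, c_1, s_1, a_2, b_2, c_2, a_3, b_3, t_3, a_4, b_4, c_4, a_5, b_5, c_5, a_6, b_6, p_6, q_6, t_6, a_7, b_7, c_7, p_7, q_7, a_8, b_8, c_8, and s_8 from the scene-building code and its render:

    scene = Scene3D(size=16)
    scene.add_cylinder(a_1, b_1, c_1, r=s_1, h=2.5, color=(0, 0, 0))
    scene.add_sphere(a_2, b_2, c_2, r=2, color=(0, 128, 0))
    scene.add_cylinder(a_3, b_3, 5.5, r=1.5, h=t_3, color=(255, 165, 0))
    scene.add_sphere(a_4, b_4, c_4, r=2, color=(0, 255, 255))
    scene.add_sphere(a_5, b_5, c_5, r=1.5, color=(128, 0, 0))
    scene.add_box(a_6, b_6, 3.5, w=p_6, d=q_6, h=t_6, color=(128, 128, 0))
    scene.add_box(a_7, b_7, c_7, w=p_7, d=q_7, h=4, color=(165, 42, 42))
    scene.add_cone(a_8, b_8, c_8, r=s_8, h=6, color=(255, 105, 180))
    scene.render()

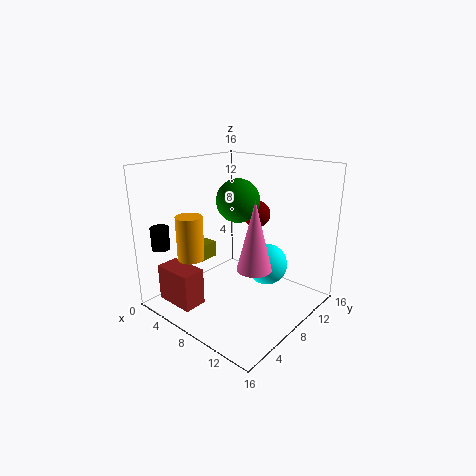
a_1 = 2, b_1 = 2, c_1 = 7, s_1 = 1, a_2 = 11, b_2 = 4.5, c_2 = 13.5, a_3 = 4, b_3 = 4.5, t_3 = 5, a_4 = 13, b_4 = 6.5, c_4 = 7, a_5 = 9, b_5 = 10, c_5 = 10.5, a_6 = 0.5, b_6 = 7.5, p_6 = 2, q_6 = 2.5, t_6 = 2, a_7 = 2.5, b_7 = 1, c_7 = 1.5, p_7 = 4.5, q_7 = 2.5, a_8 = 14.5, b_8 = 2.5, c_8 = 8.5, s_8 = 1.5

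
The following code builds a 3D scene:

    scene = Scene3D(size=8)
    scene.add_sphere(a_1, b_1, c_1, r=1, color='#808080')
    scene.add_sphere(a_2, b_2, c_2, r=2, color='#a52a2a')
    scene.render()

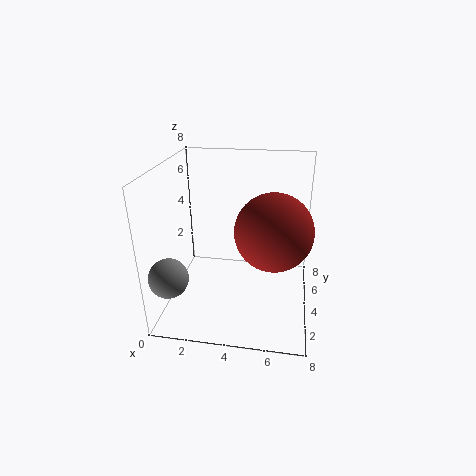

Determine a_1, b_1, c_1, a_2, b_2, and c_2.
a_1 = 1
b_1 = 1
c_1 = 3
a_2 = 6
b_2 = 3
c_2 = 5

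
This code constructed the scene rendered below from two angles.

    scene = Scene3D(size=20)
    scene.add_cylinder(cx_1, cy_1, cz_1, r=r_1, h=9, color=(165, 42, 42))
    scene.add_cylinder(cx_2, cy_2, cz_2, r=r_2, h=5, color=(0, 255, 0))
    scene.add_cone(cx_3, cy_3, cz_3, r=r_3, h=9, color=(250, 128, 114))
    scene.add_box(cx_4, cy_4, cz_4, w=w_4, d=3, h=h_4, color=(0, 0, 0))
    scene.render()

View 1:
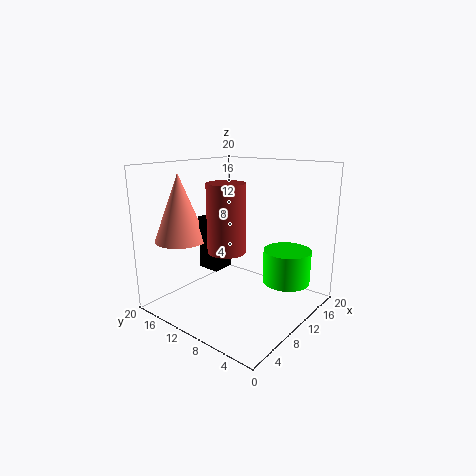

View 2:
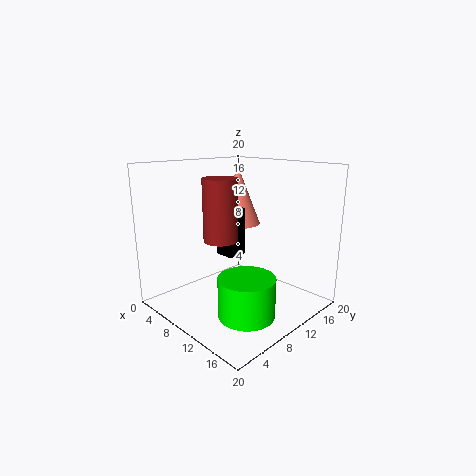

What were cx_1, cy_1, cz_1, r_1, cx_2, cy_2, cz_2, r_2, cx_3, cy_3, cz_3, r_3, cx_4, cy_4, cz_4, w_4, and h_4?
cx_1 = 7
cy_1 = 9.5
cz_1 = 9
r_1 = 2.5
cx_2 = 16
cy_2 = 5.5
cz_2 = 2.5
r_2 = 3.5
cx_3 = 4.5
cy_3 = 15.5
cz_3 = 10
r_3 = 3.5
cx_4 = 5.5
cy_4 = 10
cz_4 = 6.5
w_4 = 3
h_4 = 7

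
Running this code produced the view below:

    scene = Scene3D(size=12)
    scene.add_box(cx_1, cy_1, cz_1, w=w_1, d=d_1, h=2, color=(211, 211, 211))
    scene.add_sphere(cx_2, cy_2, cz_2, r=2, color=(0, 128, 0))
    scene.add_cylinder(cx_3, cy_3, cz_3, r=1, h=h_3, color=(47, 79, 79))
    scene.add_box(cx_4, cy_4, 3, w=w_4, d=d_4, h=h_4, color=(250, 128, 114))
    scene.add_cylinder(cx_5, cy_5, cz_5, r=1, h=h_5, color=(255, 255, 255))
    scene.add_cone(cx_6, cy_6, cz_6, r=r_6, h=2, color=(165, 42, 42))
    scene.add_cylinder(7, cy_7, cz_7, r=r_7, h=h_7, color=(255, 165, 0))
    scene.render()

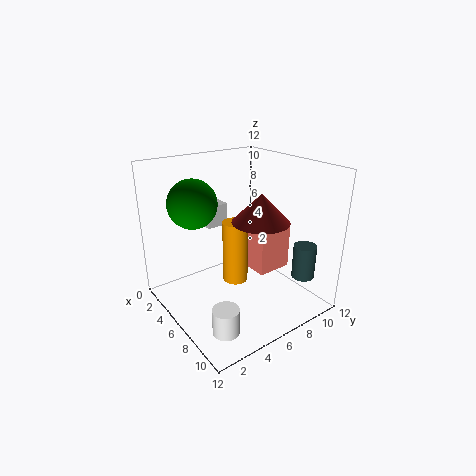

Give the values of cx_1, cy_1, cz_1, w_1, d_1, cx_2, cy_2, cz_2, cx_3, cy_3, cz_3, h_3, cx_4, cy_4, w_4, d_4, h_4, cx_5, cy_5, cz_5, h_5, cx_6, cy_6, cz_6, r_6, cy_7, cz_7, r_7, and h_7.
cx_1 = 1
cy_1 = 5
cz_1 = 6
w_1 = 2
d_1 = 2
cx_2 = 4
cy_2 = 3
cz_2 = 9
cx_3 = 9
cy_3 = 11
cz_3 = 2
h_3 = 3
cx_4 = 6
cy_4 = 7
w_4 = 2
d_4 = 3
h_4 = 4
cx_5 = 10
cy_5 = 2
cz_5 = 1
h_5 = 2
cx_6 = 10
cy_6 = 5
cz_6 = 9
r_6 = 2
cy_7 = 5
cz_7 = 3
r_7 = 1
h_7 = 5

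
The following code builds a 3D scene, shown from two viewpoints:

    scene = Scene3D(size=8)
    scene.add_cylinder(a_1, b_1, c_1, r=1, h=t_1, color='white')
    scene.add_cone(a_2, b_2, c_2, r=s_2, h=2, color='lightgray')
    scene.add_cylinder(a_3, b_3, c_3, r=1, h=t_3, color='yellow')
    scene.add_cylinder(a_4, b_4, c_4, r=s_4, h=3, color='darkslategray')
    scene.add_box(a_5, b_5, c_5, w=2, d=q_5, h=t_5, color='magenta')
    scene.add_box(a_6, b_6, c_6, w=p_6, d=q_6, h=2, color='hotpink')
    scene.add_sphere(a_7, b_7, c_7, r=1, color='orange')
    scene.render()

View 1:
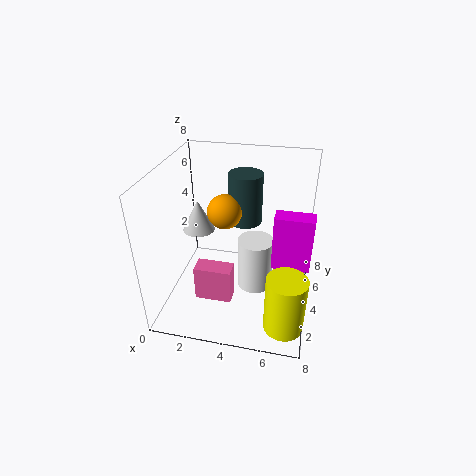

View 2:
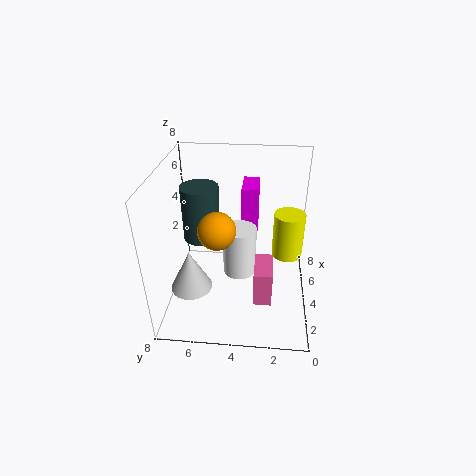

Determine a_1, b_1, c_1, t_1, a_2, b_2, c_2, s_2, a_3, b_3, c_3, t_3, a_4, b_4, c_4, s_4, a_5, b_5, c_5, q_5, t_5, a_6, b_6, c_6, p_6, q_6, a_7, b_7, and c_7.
a_1 = 5; b_1 = 4; c_1 = 1; t_1 = 3; a_2 = 1; b_2 = 6; c_2 = 3; s_2 = 1; a_3 = 7; b_3 = 1; c_3 = 1; t_3 = 3; a_4 = 4; b_4 = 6; c_4 = 4; s_4 = 1; a_5 = 6; b_5 = 3; c_5 = 3; q_5 = 1; t_5 = 3; a_6 = 2; b_6 = 2; c_6 = 1; p_6 = 2; q_6 = 1; a_7 = 3; b_7 = 5; c_7 = 5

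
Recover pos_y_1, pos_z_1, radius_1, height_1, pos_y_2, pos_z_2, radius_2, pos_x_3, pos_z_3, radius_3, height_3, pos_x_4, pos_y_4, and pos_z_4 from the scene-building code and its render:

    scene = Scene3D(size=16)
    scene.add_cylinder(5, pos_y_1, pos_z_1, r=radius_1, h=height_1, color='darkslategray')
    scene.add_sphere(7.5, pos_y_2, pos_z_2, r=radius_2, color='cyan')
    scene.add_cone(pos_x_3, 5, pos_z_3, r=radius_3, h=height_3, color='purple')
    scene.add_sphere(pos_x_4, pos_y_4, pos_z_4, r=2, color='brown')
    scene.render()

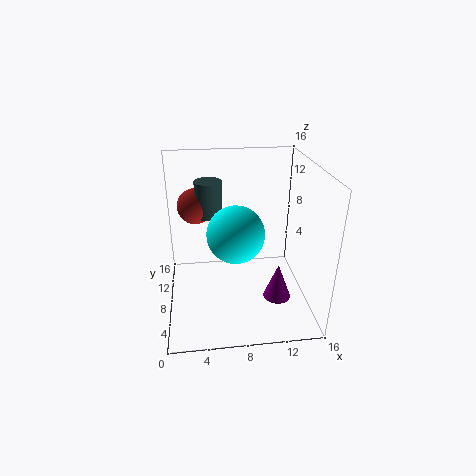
pos_y_1 = 10; pos_z_1 = 10; radius_1 = 1.5; height_1 = 4; pos_y_2 = 6; pos_z_2 = 9.5; radius_2 = 3; pos_x_3 = 12; pos_z_3 = 2; radius_3 = 1.5; height_3 = 4; pos_x_4 = 3.5; pos_y_4 = 10.5; pos_z_4 = 11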